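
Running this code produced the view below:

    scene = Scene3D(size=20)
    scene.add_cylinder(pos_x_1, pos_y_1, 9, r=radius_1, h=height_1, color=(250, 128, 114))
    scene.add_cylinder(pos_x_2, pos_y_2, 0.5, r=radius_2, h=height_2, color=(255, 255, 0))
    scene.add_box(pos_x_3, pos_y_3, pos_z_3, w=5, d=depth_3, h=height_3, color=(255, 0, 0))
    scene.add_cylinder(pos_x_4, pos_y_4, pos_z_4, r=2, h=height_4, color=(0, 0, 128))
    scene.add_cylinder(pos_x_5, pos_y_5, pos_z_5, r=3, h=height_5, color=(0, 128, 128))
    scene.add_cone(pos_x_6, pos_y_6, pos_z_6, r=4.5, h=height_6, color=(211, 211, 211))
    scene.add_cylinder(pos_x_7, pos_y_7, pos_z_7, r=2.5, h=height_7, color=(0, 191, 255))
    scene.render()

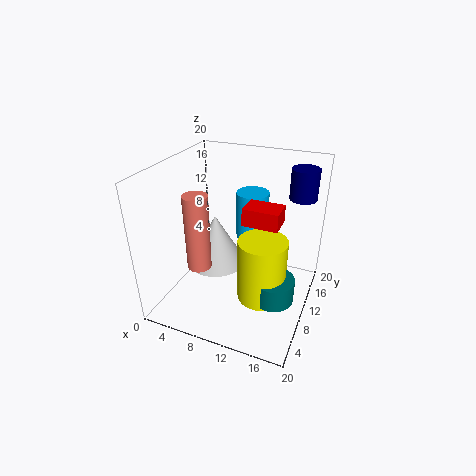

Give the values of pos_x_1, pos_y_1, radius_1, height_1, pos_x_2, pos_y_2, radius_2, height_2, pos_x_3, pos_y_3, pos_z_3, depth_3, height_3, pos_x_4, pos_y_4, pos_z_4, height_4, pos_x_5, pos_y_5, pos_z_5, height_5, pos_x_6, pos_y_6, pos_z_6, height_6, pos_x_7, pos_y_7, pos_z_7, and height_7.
pos_x_1 = 7.5, pos_y_1 = 3.5, radius_1 = 1.5, height_1 = 9.5, pos_x_2 = 13.5, pos_y_2 = 10.5, radius_2 = 3.5, height_2 = 9.5, pos_x_3 = 10.5, pos_y_3 = 10, pos_z_3 = 12, depth_3 = 3.5, height_3 = 2.5, pos_x_4 = 17, pos_y_4 = 17.5, pos_z_4 = 14, height_4 = 4.5, pos_x_5 = 15.5, pos_y_5 = 10, pos_z_5 = 1, height_5 = 3.5, pos_x_6 = 5, pos_y_6 = 13, pos_z_6 = 3, height_6 = 8, pos_x_7 = 9.5, pos_y_7 = 17, pos_z_7 = 6.5, height_7 = 7.5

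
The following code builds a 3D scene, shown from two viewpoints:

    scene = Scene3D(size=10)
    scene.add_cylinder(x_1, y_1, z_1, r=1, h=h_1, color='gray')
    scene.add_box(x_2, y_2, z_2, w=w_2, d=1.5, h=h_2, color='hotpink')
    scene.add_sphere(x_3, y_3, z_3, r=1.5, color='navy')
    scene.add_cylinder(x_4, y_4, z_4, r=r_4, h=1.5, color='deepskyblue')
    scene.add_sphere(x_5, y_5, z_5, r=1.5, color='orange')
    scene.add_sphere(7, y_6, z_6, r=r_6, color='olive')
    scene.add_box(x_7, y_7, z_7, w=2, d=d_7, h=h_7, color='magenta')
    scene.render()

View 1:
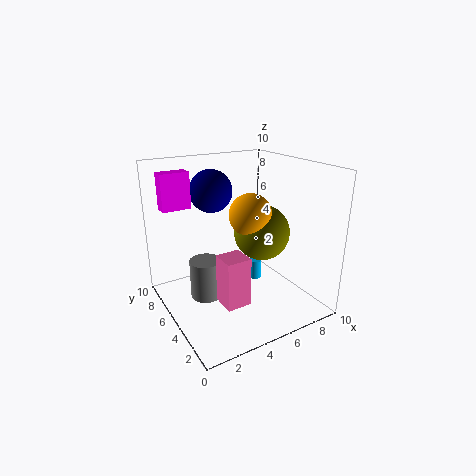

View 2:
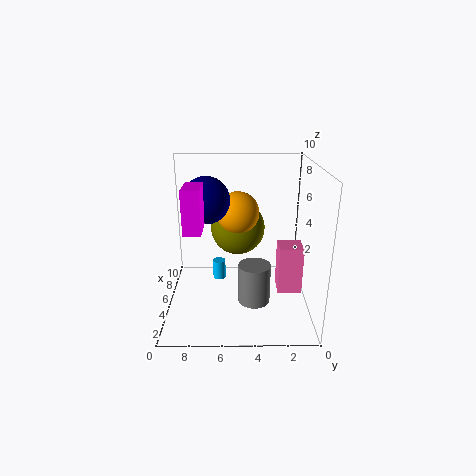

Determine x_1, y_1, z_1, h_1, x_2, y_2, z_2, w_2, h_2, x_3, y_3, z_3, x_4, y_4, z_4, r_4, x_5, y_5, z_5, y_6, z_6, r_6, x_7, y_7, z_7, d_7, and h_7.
x_1 = 2; y_1 = 4; z_1 = 2; h_1 = 2.5; x_2 = 2; y_2 = 1; z_2 = 2.5; w_2 = 1.5; h_2 = 3; x_3 = 4; y_3 = 7; z_3 = 8; x_4 = 7.5; y_4 = 6.5; z_4 = 0.5; r_4 = 0.5; x_5 = 6; y_5 = 5; z_5 = 6.5; y_6 = 5; z_6 = 5; r_6 = 2; x_7 = 0.5; y_7 = 7; z_7 = 7; d_7 = 1; h_7 = 2.5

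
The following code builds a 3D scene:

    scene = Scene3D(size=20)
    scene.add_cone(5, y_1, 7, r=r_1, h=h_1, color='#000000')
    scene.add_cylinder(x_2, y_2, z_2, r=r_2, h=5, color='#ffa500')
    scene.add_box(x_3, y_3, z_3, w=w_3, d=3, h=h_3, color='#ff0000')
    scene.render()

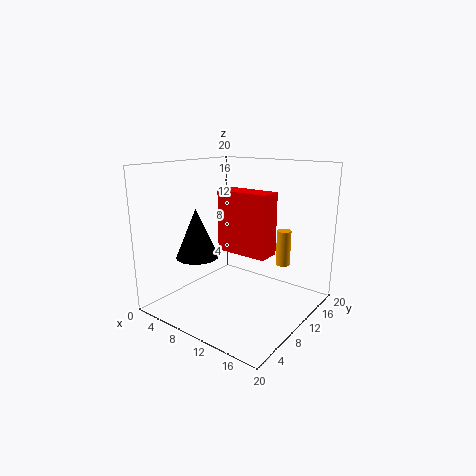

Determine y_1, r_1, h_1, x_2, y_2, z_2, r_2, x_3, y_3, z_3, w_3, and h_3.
y_1 = 7; r_1 = 3; h_1 = 7; x_2 = 15; y_2 = 14; z_2 = 6; r_2 = 1; x_3 = 9; y_3 = 7; z_3 = 9; w_3 = 7; h_3 = 8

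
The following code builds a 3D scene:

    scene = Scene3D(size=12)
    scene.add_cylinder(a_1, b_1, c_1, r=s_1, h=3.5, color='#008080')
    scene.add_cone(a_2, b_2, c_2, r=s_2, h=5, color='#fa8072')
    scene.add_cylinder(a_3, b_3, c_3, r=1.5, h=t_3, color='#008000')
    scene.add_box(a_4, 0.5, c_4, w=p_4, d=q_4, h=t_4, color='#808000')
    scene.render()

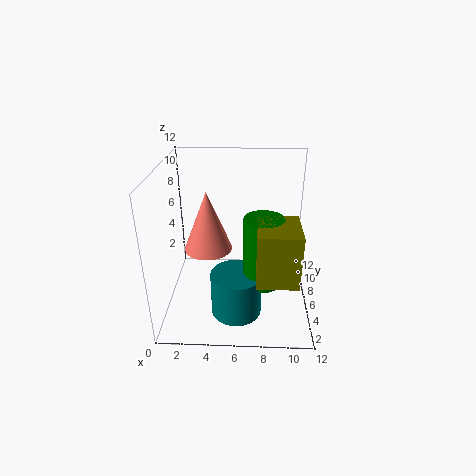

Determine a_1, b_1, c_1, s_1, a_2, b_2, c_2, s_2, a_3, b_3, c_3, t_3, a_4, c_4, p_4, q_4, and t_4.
a_1 = 6
b_1 = 3
c_1 = 1
s_1 = 2
a_2 = 3.5
b_2 = 6
c_2 = 5
s_2 = 2
a_3 = 8
b_3 = 3.5
c_3 = 3.5
t_3 = 5.5
a_4 = 7.5
c_4 = 5
p_4 = 3
q_4 = 3.5
t_4 = 4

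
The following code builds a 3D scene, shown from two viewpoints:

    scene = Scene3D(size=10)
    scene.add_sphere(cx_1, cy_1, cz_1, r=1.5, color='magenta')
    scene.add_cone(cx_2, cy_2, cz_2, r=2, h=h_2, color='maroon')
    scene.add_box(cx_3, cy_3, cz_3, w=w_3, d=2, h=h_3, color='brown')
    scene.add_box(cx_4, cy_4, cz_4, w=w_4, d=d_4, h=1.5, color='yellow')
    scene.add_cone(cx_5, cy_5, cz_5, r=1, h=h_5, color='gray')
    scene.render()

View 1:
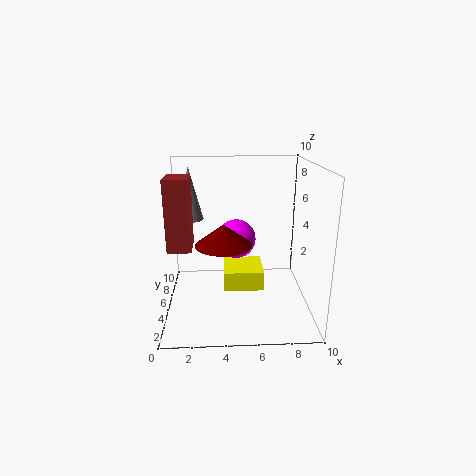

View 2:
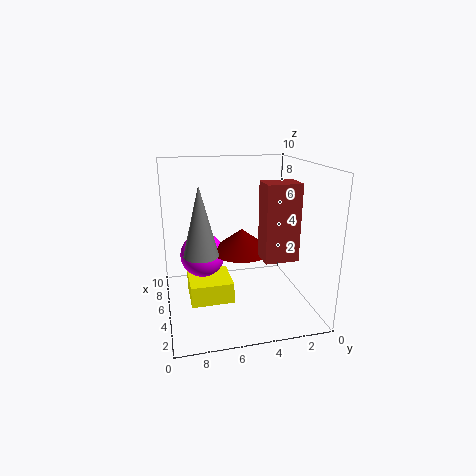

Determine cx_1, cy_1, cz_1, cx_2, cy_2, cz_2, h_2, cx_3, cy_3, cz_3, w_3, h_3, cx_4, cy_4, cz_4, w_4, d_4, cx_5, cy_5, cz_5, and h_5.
cx_1 = 5; cy_1 = 7.5; cz_1 = 4; cx_2 = 4; cy_2 = 5; cz_2 = 4.5; h_2 = 1.5; cx_3 = 0.5; cy_3 = 2.5; cz_3 = 5; w_3 = 1.5; h_3 = 4.5; cx_4 = 4; cy_4 = 5.5; cz_4 = 0.5; w_4 = 3; d_4 = 3; cx_5 = 1.5; cy_5 = 8; cz_5 = 5.5; h_5 = 4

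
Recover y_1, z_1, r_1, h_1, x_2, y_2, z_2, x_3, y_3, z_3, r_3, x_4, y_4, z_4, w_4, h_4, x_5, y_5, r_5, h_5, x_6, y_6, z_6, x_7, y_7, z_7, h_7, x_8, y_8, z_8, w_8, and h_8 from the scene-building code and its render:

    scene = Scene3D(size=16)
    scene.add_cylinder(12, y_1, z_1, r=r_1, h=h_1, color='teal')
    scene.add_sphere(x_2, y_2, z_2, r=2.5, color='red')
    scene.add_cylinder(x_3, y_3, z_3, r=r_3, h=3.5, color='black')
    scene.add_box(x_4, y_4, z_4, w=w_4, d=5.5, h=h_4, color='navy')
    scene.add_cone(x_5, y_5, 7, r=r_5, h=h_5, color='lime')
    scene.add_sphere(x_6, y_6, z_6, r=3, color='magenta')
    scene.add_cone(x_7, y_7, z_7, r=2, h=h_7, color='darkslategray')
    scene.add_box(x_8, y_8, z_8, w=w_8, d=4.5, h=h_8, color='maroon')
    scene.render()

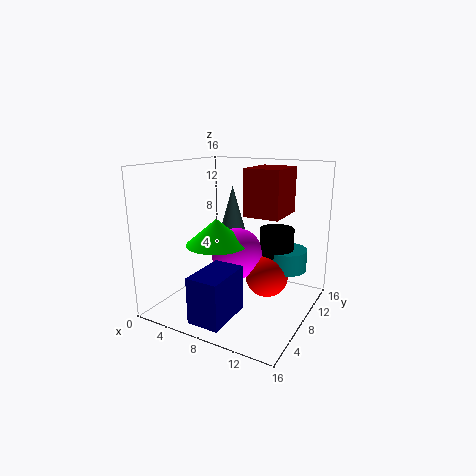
y_1 = 12.5, z_1 = 3.5, r_1 = 2.5, h_1 = 2.5, x_2 = 10.5, y_2 = 10.5, z_2 = 3, x_3 = 11, y_3 = 12, z_3 = 5, r_3 = 2, x_4 = 6, y_4 = 1, z_4 = 0.5, w_4 = 3.5, h_4 = 5, x_5 = 5.5, y_5 = 7.5, r_5 = 3.5, h_5 = 3, x_6 = 7, y_6 = 9.5, z_6 = 5.5, x_7 = 5, y_7 = 12, z_7 = 6, h_7 = 7, x_8 = 10.5, y_8 = 4.5, z_8 = 11.5, w_8 = 3.5, h_8 = 4.5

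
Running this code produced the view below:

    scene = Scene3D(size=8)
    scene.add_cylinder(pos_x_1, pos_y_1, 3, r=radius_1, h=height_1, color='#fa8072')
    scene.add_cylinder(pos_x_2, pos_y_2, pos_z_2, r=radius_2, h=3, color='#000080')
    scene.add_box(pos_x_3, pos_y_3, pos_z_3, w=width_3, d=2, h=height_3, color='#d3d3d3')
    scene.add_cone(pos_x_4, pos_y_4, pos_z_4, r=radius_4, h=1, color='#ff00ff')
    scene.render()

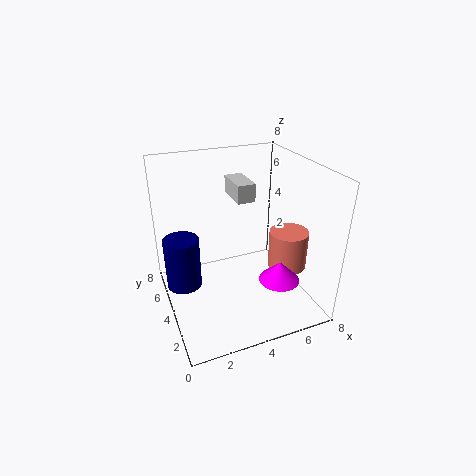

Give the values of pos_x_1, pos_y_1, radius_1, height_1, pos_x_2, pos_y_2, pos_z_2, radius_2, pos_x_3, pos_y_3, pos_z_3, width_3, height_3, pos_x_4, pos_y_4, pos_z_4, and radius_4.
pos_x_1 = 6; pos_y_1 = 2; radius_1 = 1; height_1 = 2; pos_x_2 = 1; pos_y_2 = 5; pos_z_2 = 1; radius_2 = 1; pos_x_3 = 4; pos_y_3 = 4; pos_z_3 = 6; width_3 = 1; height_3 = 1; pos_x_4 = 5; pos_y_4 = 1; pos_z_4 = 3; radius_4 = 1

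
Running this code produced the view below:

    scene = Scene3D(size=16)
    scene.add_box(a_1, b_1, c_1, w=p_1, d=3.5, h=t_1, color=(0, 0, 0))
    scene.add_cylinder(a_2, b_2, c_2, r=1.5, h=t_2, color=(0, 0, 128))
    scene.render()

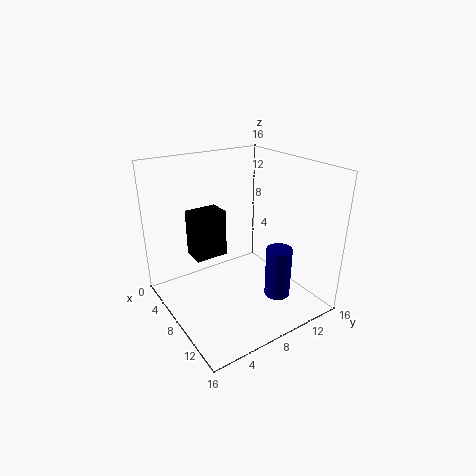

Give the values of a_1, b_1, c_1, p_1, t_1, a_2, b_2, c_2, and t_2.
a_1 = 5.5
b_1 = 3
c_1 = 6.5
p_1 = 2.5
t_1 = 5
a_2 = 10.5
b_2 = 12
c_2 = 0.5
t_2 = 6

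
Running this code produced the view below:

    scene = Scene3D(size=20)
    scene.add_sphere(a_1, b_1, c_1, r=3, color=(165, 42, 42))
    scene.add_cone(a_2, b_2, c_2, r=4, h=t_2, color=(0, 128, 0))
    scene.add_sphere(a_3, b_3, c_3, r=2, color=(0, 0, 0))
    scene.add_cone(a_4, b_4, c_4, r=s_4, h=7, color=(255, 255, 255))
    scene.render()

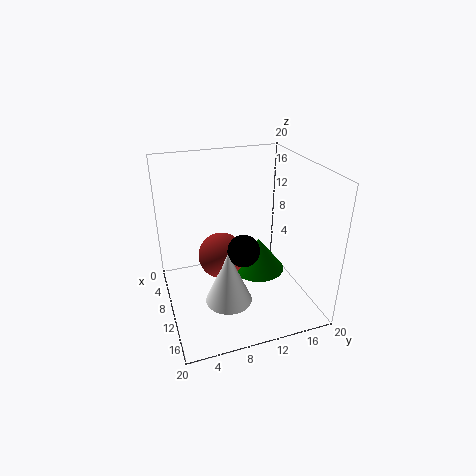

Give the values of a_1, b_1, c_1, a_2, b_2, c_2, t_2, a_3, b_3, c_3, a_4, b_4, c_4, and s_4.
a_1 = 12, b_1 = 7, c_1 = 9, a_2 = 8, b_2 = 14, c_2 = 3, t_2 = 5, a_3 = 15, b_3 = 9, c_3 = 11, a_4 = 15, b_4 = 7, c_4 = 4, s_4 = 3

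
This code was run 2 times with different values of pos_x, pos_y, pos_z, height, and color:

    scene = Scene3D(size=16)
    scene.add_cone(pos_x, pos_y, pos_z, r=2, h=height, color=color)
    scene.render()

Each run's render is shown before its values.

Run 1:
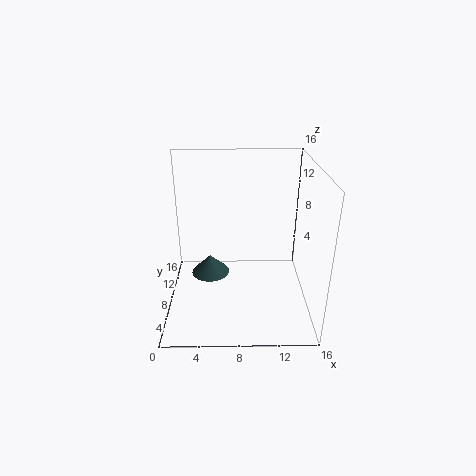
pos_x = 5
pos_y = 6
pos_z = 5
height = 2
color = 'darkslategray'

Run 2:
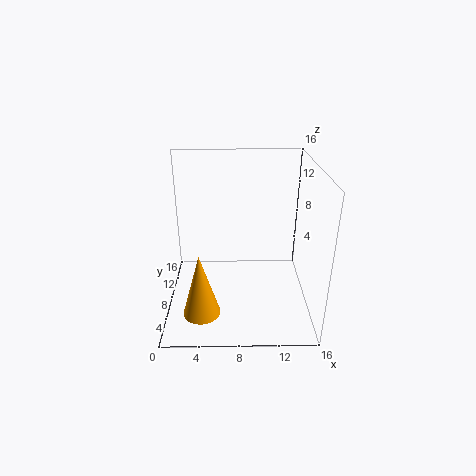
pos_x = 4
pos_y = 4
pos_z = 1
height = 7
color = 'orange'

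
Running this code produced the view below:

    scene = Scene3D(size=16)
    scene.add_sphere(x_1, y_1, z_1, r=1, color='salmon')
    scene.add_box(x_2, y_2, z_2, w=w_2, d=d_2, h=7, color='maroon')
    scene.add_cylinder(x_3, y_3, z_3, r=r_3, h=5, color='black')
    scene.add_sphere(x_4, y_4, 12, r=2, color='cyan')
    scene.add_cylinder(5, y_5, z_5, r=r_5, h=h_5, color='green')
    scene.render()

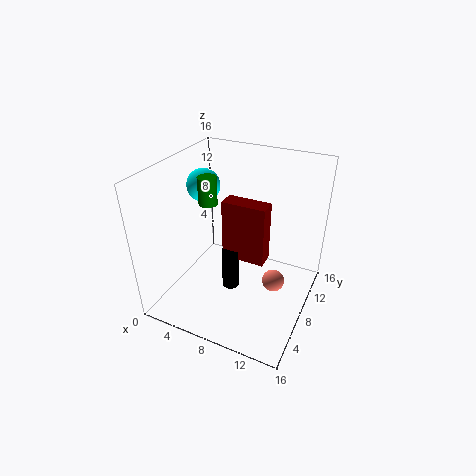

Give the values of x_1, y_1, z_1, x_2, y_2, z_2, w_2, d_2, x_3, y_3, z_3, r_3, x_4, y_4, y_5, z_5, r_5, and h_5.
x_1 = 14, y_1 = 3, z_1 = 8, x_2 = 6, y_2 = 8, z_2 = 5, w_2 = 5, d_2 = 2, x_3 = 7, y_3 = 8, z_3 = 1, r_3 = 1, x_4 = 2, y_4 = 11, y_5 = 7, z_5 = 12, r_5 = 1, h_5 = 3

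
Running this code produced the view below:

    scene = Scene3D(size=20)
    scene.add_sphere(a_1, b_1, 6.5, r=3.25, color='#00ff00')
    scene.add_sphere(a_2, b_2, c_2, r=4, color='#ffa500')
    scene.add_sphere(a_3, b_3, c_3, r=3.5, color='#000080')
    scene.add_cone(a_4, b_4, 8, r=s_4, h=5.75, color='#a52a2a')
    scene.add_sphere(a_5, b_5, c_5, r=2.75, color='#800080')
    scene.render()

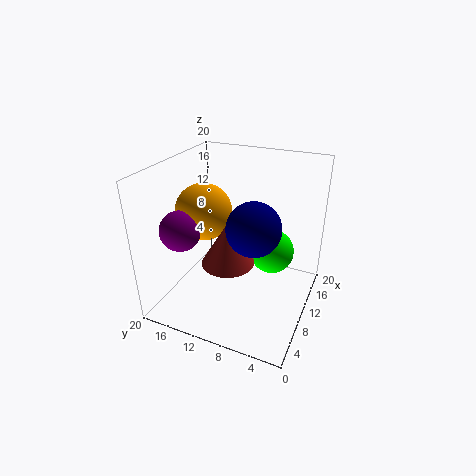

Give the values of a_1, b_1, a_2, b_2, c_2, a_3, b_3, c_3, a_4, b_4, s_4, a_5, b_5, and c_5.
a_1 = 14; b_1 = 6.25; a_2 = 10; b_2 = 15.25; c_2 = 13; a_3 = 7.5; b_3 = 6.75; c_3 = 13.25; a_4 = 6.75; b_4 = 10; s_4 = 3.5; a_5 = 5.75; b_5 = 16.5; c_5 = 11.75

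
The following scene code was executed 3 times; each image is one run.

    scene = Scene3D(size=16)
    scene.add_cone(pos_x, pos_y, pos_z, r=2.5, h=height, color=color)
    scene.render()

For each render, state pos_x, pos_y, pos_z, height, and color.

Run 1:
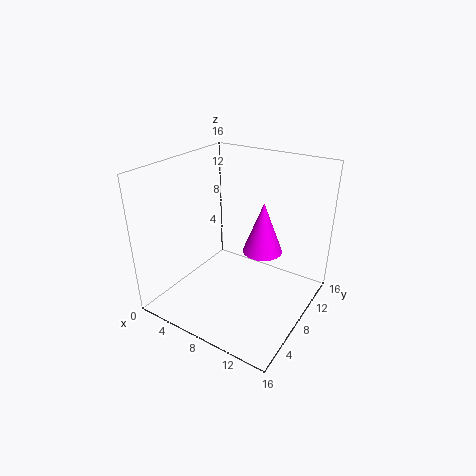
pos_x = 8.5, pos_y = 13, pos_z = 4, height = 6.5, color = 'magenta'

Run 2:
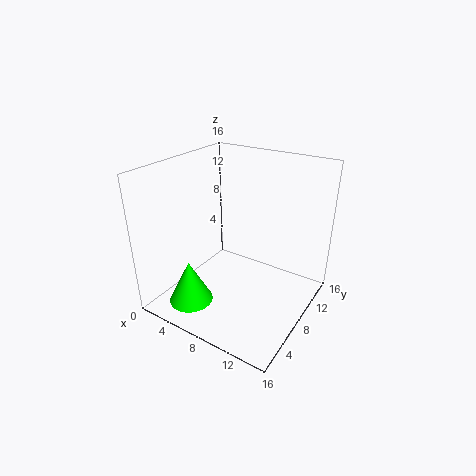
pos_x = 4, pos_y = 4, pos_z = 0.5, height = 5, color = 'lime'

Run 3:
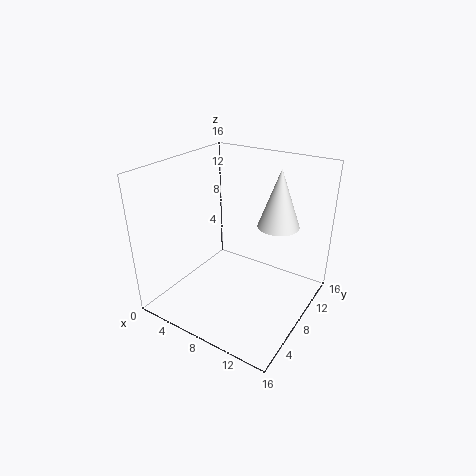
pos_x = 10.5, pos_y = 13, pos_z = 8, height = 7, color = 'white'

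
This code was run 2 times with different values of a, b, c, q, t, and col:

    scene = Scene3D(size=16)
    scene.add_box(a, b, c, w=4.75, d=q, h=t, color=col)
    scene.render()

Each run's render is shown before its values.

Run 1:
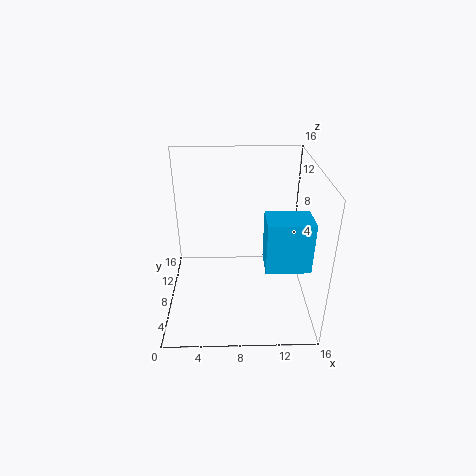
a = 10.75; b = 4; c = 6; q = 3.5; t = 5.5; col = 'deepskyblue'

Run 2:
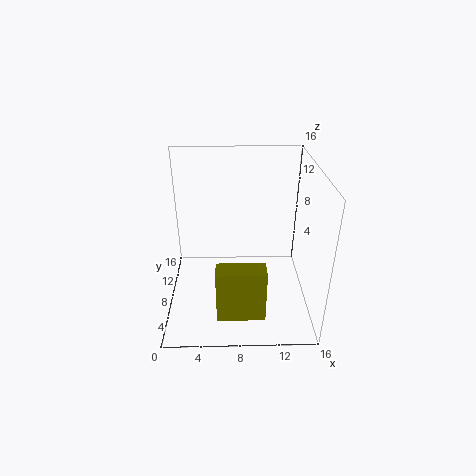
a = 5.75; b = 0.5; c = 3; q = 2; t = 5.5; col = 'olive'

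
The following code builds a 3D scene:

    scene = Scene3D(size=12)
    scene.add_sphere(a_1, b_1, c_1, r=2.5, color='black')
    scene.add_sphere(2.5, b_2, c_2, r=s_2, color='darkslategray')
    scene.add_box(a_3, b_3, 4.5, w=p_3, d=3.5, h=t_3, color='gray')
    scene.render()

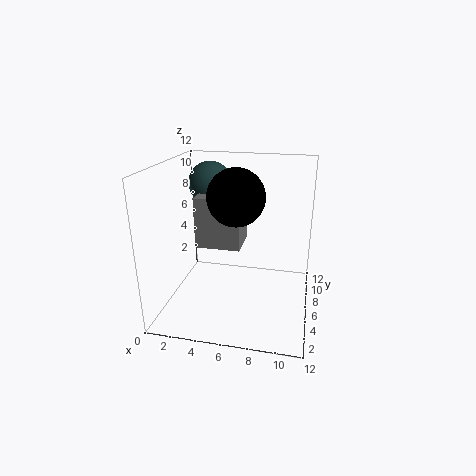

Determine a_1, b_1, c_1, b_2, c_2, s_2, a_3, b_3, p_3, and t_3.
a_1 = 5.5, b_1 = 7.5, c_1 = 9, b_2 = 10, c_2 = 9.5, s_2 = 2, a_3 = 2, b_3 = 6.5, p_3 = 4, t_3 = 4.5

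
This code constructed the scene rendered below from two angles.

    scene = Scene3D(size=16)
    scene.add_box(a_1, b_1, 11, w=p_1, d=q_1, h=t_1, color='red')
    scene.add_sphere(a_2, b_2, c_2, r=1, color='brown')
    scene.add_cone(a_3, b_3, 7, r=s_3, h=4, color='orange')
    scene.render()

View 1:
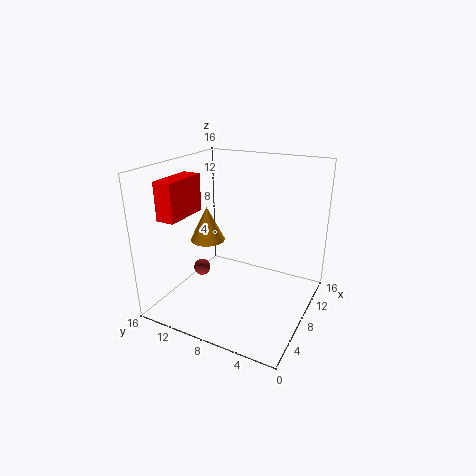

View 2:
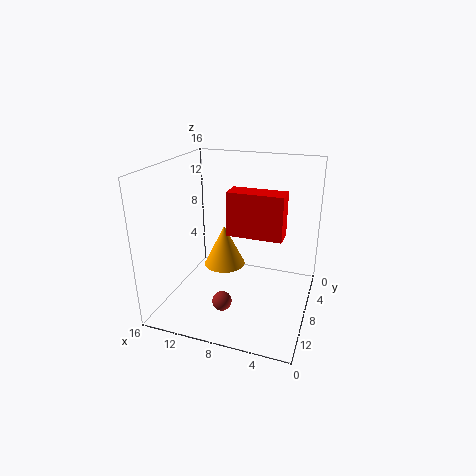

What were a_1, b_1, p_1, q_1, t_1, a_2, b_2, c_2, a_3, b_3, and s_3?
a_1 = 2
b_1 = 12
p_1 = 5
q_1 = 2
t_1 = 4
a_2 = 8
b_2 = 13
c_2 = 3
a_3 = 8
b_3 = 12
s_3 = 2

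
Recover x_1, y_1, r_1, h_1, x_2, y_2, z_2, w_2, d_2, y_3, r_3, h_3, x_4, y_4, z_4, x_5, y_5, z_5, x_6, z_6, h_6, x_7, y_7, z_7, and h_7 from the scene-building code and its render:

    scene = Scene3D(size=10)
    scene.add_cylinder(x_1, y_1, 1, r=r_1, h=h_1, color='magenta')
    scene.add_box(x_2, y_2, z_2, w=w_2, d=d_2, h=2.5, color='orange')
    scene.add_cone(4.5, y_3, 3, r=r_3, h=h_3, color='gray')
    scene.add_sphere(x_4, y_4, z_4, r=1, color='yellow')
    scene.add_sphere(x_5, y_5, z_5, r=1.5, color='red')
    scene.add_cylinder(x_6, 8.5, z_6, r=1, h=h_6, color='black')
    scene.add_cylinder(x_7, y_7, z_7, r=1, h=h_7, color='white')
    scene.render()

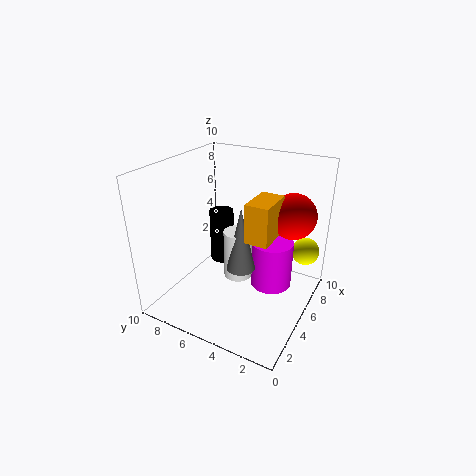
x_1 = 6.5; y_1 = 3; r_1 = 1.5; h_1 = 3.5; x_2 = 3; y_2 = 2; z_2 = 6; w_2 = 2.5; d_2 = 1.5; y_3 = 4.5; r_3 = 1; h_3 = 4.5; x_4 = 8; y_4 = 1; z_4 = 3.5; x_5 = 6; y_5 = 1.5; z_5 = 7; x_6 = 8.5; z_6 = 0.5; h_6 = 4.5; x_7 = 5; y_7 = 5; z_7 = 2; h_7 = 3.5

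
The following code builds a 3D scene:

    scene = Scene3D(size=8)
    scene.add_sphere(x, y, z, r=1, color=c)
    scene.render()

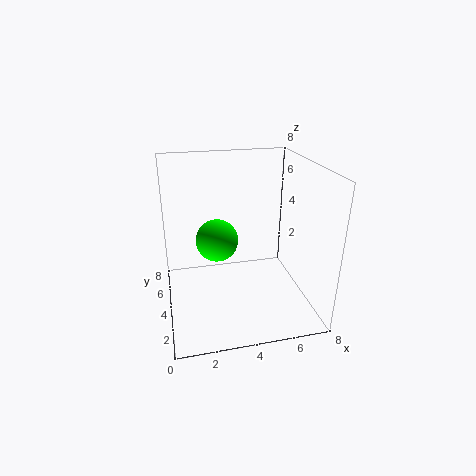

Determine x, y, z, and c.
x = 2.5
y = 2
z = 5
c = 'lime'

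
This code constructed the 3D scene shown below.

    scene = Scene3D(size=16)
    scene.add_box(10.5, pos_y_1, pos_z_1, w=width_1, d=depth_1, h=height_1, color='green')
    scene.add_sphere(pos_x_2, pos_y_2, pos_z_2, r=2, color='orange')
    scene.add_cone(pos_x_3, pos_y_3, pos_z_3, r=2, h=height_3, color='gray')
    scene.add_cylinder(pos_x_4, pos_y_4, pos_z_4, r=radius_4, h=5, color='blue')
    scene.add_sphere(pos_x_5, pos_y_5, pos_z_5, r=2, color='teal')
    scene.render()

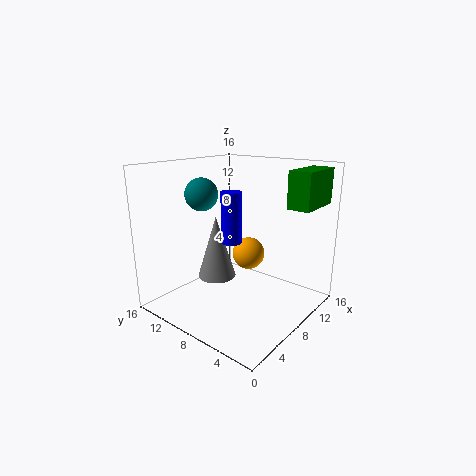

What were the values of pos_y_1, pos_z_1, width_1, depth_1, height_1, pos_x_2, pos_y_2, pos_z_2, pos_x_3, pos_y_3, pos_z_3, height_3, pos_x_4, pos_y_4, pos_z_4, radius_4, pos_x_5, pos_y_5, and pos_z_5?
pos_y_1 = 1, pos_z_1 = 11.5, width_1 = 5.5, depth_1 = 2.5, height_1 = 4, pos_x_2 = 12, pos_y_2 = 9.5, pos_z_2 = 4.5, pos_x_3 = 5, pos_y_3 = 8.5, pos_z_3 = 4.5, height_3 = 6.5, pos_x_4 = 4.5, pos_y_4 = 6, pos_z_4 = 9, radius_4 = 1, pos_x_5 = 8.5, pos_y_5 = 14, pos_z_5 = 12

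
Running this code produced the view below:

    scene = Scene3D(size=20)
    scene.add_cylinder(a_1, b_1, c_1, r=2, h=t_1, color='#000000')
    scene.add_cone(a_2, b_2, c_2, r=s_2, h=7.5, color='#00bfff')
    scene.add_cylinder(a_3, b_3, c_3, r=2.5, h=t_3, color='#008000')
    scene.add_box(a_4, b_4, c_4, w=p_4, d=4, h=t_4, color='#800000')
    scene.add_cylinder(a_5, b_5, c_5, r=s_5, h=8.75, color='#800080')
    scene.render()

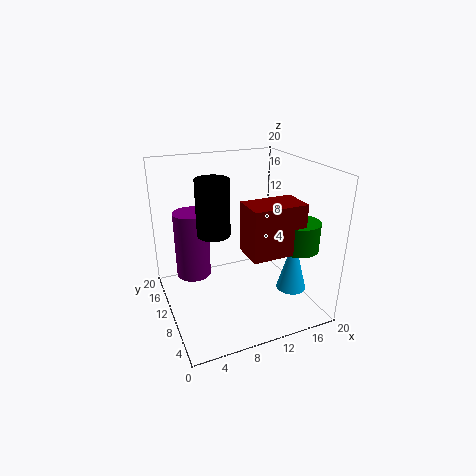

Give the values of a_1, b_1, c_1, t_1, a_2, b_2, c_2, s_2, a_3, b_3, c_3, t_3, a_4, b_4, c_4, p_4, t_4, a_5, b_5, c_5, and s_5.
a_1 = 5.25; b_1 = 6.25; c_1 = 13; t_1 = 6.75; a_2 = 15.75; b_2 = 4.75; c_2 = 3.75; s_2 = 2; a_3 = 14.75; b_3 = 2.5; c_3 = 11; t_3 = 3.5; a_4 = 8; b_4 = 0.75; c_4 = 11.25; p_4 = 6.5; t_4 = 6; a_5 = 3.5; b_5 = 10; c_5 = 6; s_5 = 2.25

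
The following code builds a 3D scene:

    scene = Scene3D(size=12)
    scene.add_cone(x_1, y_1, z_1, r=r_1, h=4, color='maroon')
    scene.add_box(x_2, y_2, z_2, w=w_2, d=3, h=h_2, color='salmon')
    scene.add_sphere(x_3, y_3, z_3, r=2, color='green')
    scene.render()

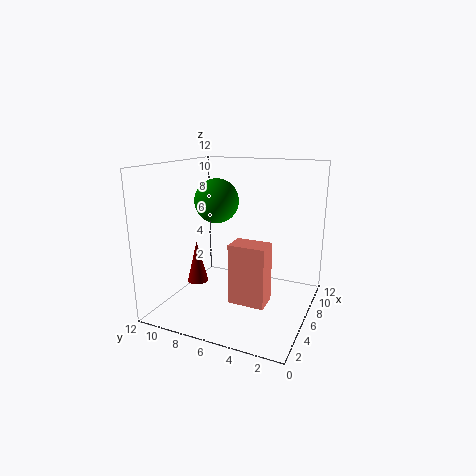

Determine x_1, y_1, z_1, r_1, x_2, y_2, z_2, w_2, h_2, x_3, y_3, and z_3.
x_1 = 7.5
y_1 = 11
z_1 = 0.5
r_1 = 1
x_2 = 4
y_2 = 3
z_2 = 1
w_2 = 2
h_2 = 5
x_3 = 8
y_3 = 9
z_3 = 8.5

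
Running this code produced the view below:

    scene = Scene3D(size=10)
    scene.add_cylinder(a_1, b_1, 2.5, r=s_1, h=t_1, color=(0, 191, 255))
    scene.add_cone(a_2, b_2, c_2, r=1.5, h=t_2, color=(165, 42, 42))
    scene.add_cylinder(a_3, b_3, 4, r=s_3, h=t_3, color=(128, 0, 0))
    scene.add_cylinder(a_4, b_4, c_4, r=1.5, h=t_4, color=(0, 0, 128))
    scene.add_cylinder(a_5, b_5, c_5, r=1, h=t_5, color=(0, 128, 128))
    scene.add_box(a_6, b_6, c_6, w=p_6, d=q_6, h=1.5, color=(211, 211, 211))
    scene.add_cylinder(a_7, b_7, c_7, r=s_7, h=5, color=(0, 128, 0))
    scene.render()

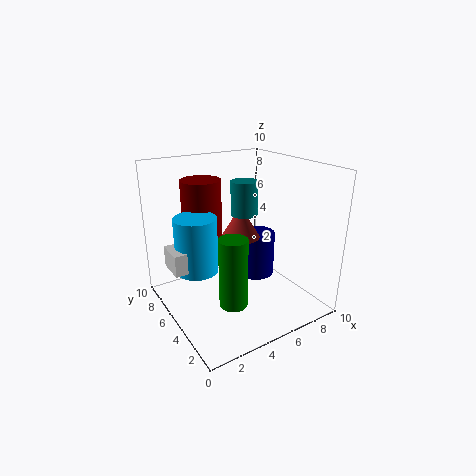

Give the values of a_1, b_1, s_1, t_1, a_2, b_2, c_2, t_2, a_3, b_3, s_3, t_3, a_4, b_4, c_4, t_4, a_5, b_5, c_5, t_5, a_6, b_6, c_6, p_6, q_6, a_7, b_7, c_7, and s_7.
a_1 = 2.5, b_1 = 6.5, s_1 = 1.5, t_1 = 4, a_2 = 6.5, b_2 = 7, c_2 = 4, t_2 = 2.5, a_3 = 4, b_3 = 8.5, s_3 = 1.5, t_3 = 4.5, a_4 = 8, b_4 = 7, c_4 = 0.5, t_4 = 3.5, a_5 = 6.5, b_5 = 6.5, c_5 = 6, t_5 = 2.5, a_6 = 0.5, b_6 = 5.5, c_6 = 3, p_6 = 2.5, q_6 = 2, a_7 = 4, b_7 = 4, c_7 = 0.5, s_7 = 1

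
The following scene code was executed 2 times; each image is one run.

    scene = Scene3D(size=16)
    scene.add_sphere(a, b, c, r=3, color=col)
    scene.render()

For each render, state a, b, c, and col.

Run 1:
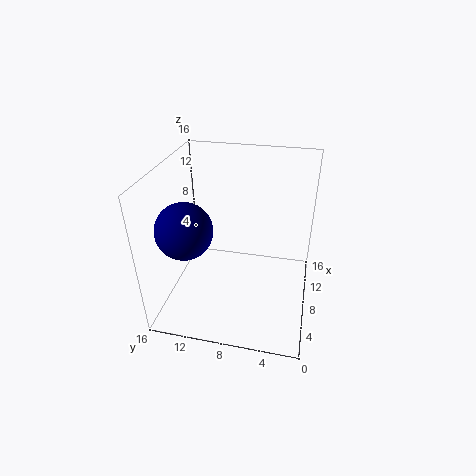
a = 5; b = 13; c = 10; col = 'navy'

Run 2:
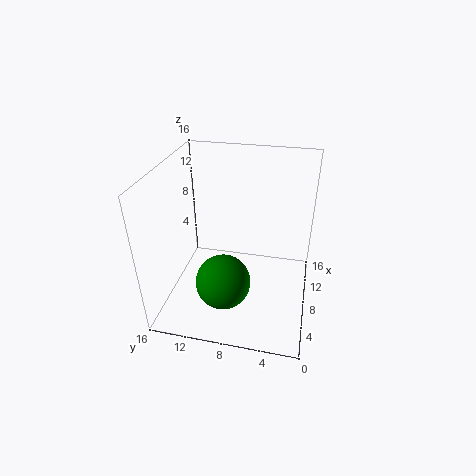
a = 5; b = 9; c = 4; col = 'green'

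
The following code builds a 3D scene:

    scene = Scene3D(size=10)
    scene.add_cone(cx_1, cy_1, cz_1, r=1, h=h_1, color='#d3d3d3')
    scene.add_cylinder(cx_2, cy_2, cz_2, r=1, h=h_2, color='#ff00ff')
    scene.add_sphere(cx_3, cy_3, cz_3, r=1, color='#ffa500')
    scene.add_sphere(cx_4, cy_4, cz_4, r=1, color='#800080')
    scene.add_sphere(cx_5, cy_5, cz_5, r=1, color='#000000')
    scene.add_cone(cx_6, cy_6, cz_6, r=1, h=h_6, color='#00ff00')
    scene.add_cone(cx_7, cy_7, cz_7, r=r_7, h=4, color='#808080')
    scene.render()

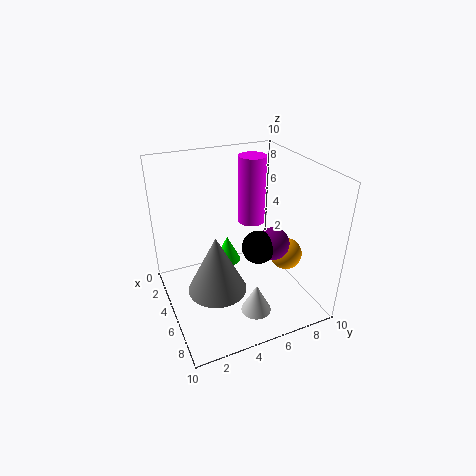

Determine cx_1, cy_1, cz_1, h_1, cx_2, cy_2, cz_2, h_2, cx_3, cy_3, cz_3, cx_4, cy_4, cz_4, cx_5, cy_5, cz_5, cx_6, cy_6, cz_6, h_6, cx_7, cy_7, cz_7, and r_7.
cx_1 = 8
cy_1 = 5
cz_1 = 1
h_1 = 2
cx_2 = 3
cy_2 = 7
cz_2 = 5
h_2 = 5
cx_3 = 8
cy_3 = 7
cz_3 = 5
cx_4 = 8
cy_4 = 6
cz_4 = 6
cx_5 = 8
cy_5 = 5
cz_5 = 6
cx_6 = 3
cy_6 = 5
cz_6 = 2
h_6 = 2
cx_7 = 6
cy_7 = 3
cz_7 = 2
r_7 = 2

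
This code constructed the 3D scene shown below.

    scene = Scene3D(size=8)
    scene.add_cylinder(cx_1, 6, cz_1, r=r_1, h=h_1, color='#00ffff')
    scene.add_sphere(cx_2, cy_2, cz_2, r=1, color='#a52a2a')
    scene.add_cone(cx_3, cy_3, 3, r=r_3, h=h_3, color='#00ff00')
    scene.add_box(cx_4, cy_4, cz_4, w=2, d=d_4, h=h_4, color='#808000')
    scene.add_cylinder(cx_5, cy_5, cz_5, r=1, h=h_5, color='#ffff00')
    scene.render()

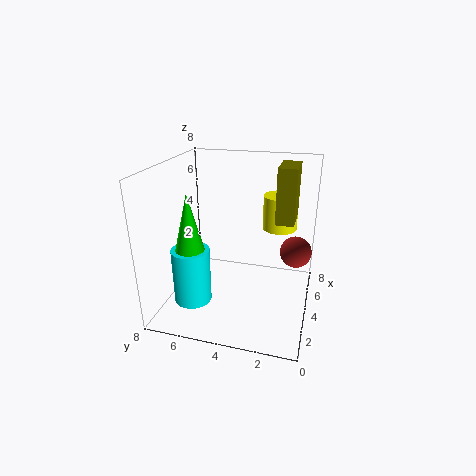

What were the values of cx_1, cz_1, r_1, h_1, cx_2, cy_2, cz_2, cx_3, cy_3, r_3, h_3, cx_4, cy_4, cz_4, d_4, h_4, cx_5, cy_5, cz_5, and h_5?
cx_1 = 2; cz_1 = 1; r_1 = 1; h_1 = 3; cx_2 = 7; cy_2 = 1; cz_2 = 2; cx_3 = 2; cy_3 = 6; r_3 = 1; h_3 = 4; cx_4 = 4; cy_4 = 1; cz_4 = 5; d_4 = 1; h_4 = 3; cx_5 = 6; cy_5 = 2; cz_5 = 4; h_5 = 2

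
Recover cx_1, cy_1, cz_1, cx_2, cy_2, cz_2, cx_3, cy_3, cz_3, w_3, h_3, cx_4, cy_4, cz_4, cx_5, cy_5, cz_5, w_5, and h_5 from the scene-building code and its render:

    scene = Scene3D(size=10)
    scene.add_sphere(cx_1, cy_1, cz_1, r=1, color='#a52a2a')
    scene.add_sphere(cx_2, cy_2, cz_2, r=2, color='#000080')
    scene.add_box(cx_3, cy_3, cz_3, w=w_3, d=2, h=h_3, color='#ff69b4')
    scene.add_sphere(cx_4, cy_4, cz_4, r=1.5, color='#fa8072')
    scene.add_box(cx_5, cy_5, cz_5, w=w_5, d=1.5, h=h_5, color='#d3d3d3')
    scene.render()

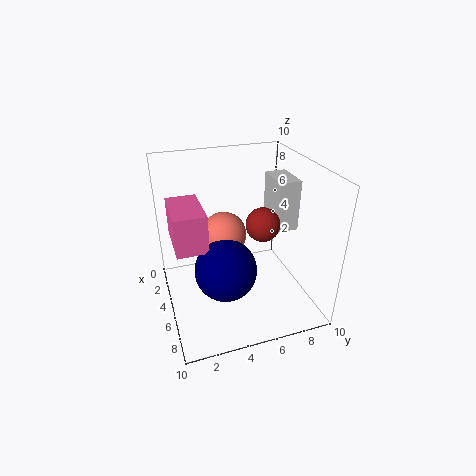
cx_1 = 8
cy_1 = 5.5
cz_1 = 7.5
cx_2 = 7
cy_2 = 3.5
cz_2 = 4
cx_3 = 3.5
cy_3 = 0.5
cz_3 = 5.5
w_3 = 3.5
h_3 = 2.5
cx_4 = 5
cy_4 = 4
cz_4 = 5.5
cx_5 = 3.5
cy_5 = 7.5
cz_5 = 5.5
w_5 = 2.5
h_5 = 3.5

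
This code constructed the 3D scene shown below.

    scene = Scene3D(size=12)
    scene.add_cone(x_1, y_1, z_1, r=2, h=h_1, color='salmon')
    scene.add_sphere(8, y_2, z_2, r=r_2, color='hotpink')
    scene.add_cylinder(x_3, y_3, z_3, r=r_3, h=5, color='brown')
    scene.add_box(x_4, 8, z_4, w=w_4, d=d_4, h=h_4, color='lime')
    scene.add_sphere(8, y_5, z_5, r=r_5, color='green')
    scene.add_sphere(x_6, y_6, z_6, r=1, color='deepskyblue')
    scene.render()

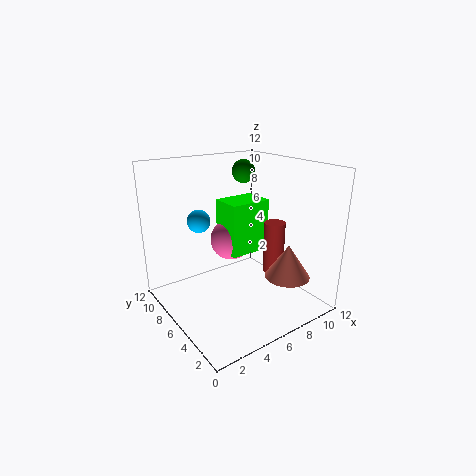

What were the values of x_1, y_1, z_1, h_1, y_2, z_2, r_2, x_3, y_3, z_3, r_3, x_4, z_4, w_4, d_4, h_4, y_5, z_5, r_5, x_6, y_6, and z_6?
x_1 = 10; y_1 = 4; z_1 = 2; h_1 = 3; y_2 = 10; z_2 = 4; r_2 = 2; x_3 = 11; y_3 = 7; z_3 = 1; r_3 = 1; x_4 = 7; z_4 = 3; w_4 = 4; d_4 = 3; h_4 = 5; y_5 = 8; z_5 = 11; r_5 = 1; x_6 = 4; y_6 = 9; z_6 = 7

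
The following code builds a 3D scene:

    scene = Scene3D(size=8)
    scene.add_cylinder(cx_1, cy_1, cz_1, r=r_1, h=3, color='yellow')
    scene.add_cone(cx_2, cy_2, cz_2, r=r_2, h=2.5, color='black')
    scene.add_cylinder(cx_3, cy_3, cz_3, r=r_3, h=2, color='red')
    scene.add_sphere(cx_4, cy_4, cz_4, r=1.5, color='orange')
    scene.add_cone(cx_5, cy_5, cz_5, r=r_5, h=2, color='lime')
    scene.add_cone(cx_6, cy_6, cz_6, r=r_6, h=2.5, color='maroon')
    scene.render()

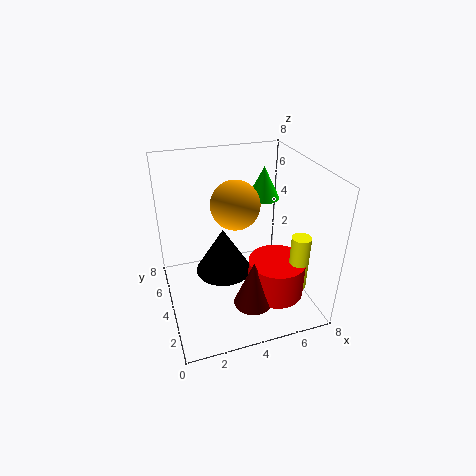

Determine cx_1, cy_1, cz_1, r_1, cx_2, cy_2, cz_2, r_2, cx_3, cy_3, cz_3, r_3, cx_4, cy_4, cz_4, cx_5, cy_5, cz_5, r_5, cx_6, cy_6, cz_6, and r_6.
cx_1 = 6.5; cy_1 = 1.5; cz_1 = 2; r_1 = 0.5; cx_2 = 3; cy_2 = 3.5; cz_2 = 2.5; r_2 = 1.5; cx_3 = 5.5; cy_3 = 2; cz_3 = 1.5; r_3 = 1.5; cx_4 = 4.5; cy_4 = 6; cz_4 = 5; cx_5 = 6.5; cy_5 = 6.5; cz_5 = 5; r_5 = 1; cx_6 = 4; cy_6 = 1.5; cz_6 = 1.5; r_6 = 1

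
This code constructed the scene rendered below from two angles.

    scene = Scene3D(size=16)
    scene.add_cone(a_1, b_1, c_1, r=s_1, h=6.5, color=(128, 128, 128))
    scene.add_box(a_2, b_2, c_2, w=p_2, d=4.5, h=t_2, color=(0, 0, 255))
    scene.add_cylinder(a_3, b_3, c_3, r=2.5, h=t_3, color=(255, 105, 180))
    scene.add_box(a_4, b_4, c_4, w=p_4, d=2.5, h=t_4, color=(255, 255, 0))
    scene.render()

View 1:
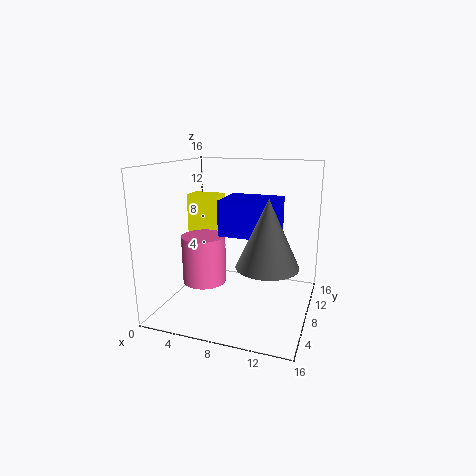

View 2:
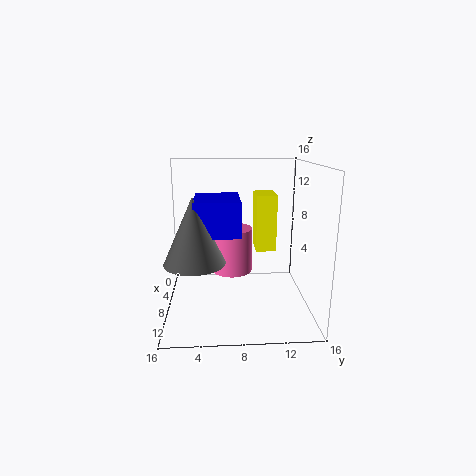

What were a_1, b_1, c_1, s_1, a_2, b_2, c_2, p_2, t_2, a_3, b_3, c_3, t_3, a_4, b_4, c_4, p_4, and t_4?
a_1 = 12.5, b_1 = 3.5, c_1 = 7, s_1 = 3, a_2 = 7.5, b_2 = 3.5, c_2 = 9.5, p_2 = 5.5, t_2 = 3.5, a_3 = 4, b_3 = 7.5, c_3 = 2.5, t_3 = 5.5, a_4 = 0.5, b_4 = 10.5, c_4 = 5, p_4 = 4, t_4 = 7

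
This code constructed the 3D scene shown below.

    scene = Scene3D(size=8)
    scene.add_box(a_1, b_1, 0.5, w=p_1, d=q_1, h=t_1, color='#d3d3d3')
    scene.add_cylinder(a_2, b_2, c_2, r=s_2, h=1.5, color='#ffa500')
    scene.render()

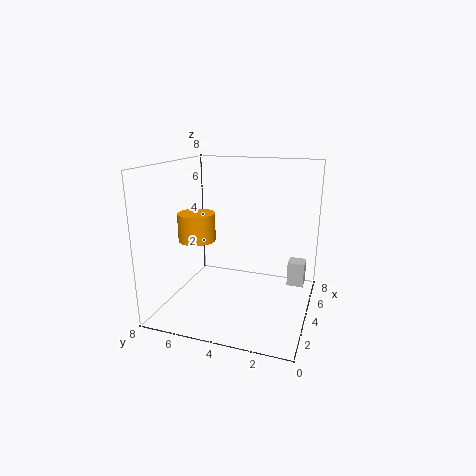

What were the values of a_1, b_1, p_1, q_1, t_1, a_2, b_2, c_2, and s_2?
a_1 = 6
b_1 = 0.5
p_1 = 1
q_1 = 1
t_1 = 1.5
a_2 = 3
b_2 = 6
c_2 = 4
s_2 = 1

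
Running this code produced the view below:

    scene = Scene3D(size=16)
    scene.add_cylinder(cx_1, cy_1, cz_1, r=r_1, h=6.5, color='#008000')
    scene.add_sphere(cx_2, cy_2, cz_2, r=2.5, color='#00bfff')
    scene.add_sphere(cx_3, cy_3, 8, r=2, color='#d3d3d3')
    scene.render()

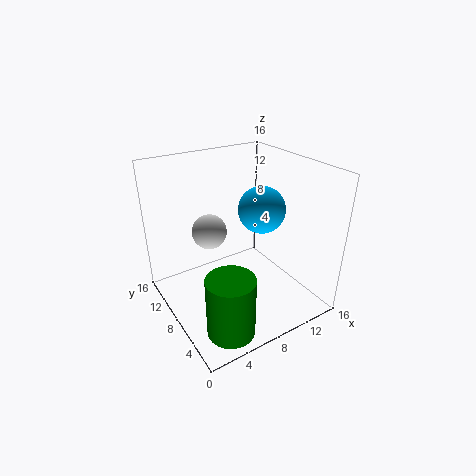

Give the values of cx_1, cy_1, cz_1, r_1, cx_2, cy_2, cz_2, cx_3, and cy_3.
cx_1 = 4
cy_1 = 3
cz_1 = 0.5
r_1 = 2.5
cx_2 = 10
cy_2 = 6.5
cz_2 = 11.5
cx_3 = 6
cy_3 = 11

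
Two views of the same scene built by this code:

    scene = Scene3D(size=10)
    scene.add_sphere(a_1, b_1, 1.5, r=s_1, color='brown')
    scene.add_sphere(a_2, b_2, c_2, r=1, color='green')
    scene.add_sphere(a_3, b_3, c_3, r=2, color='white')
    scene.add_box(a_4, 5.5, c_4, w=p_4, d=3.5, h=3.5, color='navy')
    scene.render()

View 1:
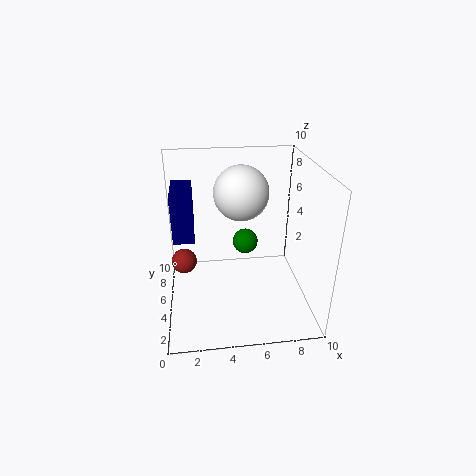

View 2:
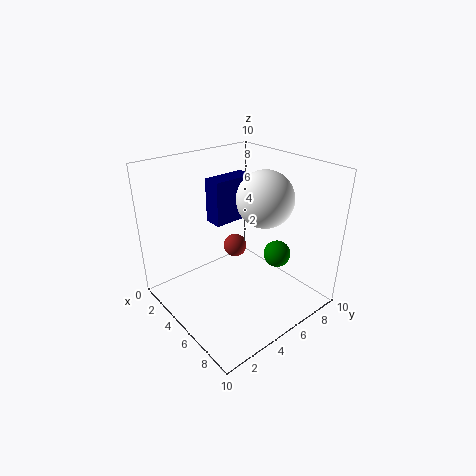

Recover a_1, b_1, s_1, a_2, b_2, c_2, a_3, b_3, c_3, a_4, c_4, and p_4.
a_1 = 1
b_1 = 8
s_1 = 1
a_2 = 6
b_2 = 8
c_2 = 3
a_3 = 5.5
b_3 = 7
c_3 = 7.5
a_4 = 0.5
c_4 = 4.5
p_4 = 1.5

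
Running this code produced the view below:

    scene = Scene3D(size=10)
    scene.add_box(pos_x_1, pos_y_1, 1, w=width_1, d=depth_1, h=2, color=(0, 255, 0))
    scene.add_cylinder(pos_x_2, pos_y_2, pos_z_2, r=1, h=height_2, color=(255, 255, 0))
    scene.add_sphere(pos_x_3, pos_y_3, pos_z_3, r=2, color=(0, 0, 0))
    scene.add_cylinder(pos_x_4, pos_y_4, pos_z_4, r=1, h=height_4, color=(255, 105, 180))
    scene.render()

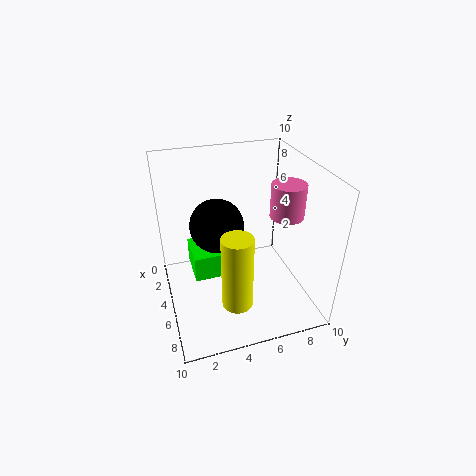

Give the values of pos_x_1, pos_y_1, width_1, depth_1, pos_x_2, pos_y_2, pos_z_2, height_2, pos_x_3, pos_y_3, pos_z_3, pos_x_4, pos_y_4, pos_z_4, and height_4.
pos_x_1 = 1; pos_y_1 = 2; width_1 = 3; depth_1 = 3; pos_x_2 = 8; pos_y_2 = 4; pos_z_2 = 2; height_2 = 5; pos_x_3 = 3; pos_y_3 = 4; pos_z_3 = 5; pos_x_4 = 8; pos_y_4 = 7; pos_z_4 = 8; height_4 = 2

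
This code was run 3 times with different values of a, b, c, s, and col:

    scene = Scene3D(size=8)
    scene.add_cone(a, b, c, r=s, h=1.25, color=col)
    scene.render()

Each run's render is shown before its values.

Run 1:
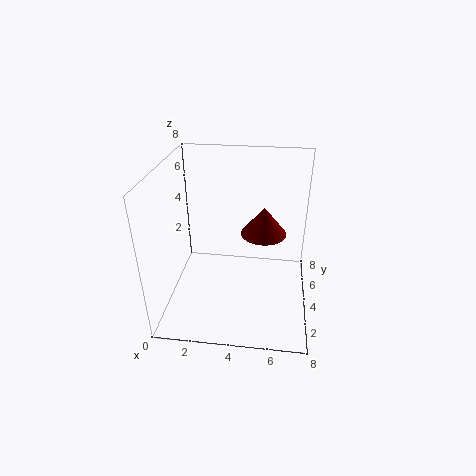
a = 5.5
b = 1.25
c = 6
s = 1
col = 'maroon'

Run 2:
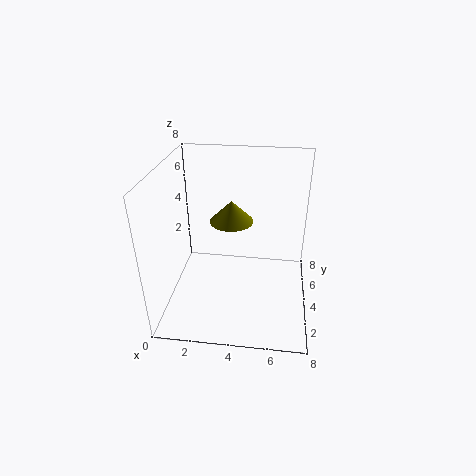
a = 3.5
b = 5
c = 4.5
s = 1.25
col = 'olive'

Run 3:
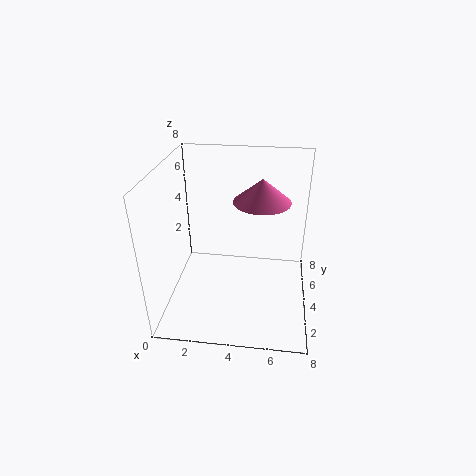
a = 5.25
b = 4
c = 6.25
s = 1.5
col = 'hotpink'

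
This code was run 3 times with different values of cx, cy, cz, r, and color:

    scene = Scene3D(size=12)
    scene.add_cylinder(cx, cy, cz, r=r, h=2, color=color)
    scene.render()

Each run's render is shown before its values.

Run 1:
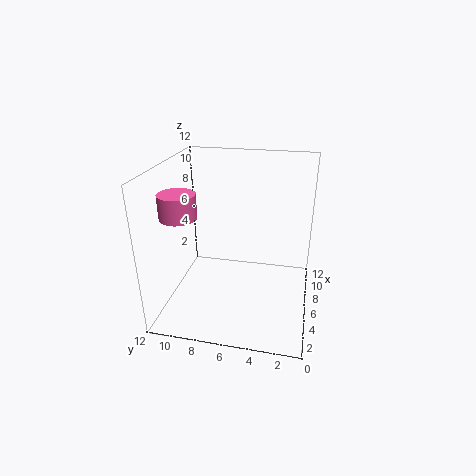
cx = 4.5
cy = 10.5
cz = 8
r = 1.5
color = 'hotpink'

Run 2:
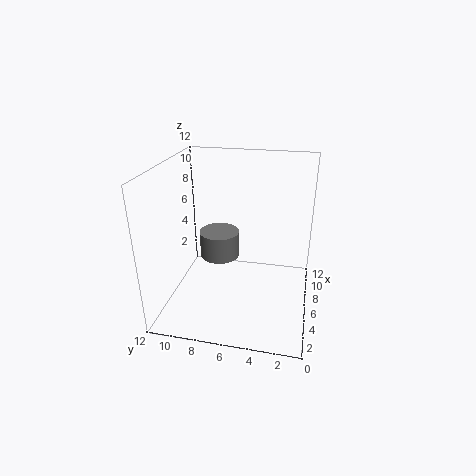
cx = 4
cy = 7
cz = 5.5
r = 1.5
color = 'gray'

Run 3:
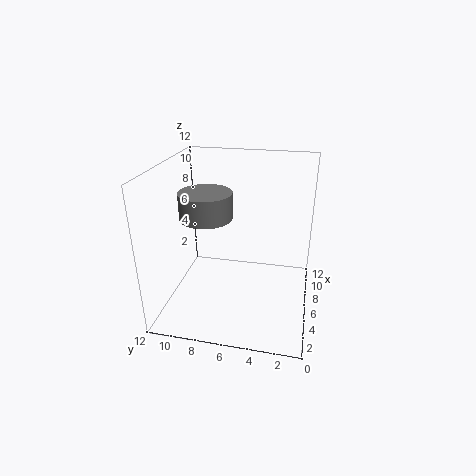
cx = 4
cy = 8
cz = 8.5
r = 2
color = 'gray'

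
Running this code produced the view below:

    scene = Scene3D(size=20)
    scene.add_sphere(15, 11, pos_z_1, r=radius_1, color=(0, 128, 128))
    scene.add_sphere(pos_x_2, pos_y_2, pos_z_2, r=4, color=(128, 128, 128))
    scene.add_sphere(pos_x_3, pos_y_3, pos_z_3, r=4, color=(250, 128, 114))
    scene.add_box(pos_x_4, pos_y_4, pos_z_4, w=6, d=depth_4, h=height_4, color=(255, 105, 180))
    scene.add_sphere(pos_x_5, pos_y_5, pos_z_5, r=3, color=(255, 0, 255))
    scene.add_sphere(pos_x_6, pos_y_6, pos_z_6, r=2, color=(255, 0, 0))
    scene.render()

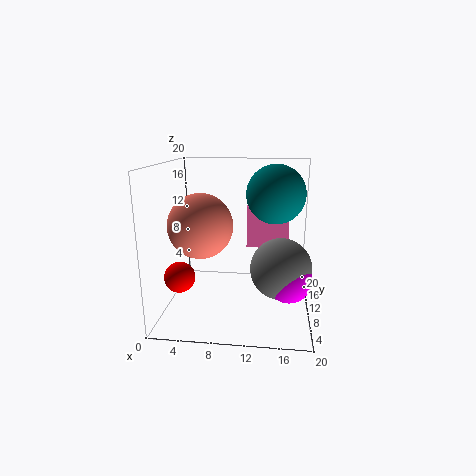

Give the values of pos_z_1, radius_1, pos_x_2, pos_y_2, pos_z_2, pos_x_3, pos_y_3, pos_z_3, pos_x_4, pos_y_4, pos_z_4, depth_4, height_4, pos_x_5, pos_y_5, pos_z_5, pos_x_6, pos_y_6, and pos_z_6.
pos_z_1 = 16
radius_1 = 4
pos_x_2 = 16
pos_y_2 = 7
pos_z_2 = 7
pos_x_3 = 6
pos_y_3 = 5
pos_z_3 = 13
pos_x_4 = 11
pos_y_4 = 12
pos_z_4 = 8
depth_4 = 6
height_4 = 6
pos_x_5 = 17
pos_y_5 = 6
pos_z_5 = 6
pos_x_6 = 3
pos_y_6 = 5
pos_z_6 = 6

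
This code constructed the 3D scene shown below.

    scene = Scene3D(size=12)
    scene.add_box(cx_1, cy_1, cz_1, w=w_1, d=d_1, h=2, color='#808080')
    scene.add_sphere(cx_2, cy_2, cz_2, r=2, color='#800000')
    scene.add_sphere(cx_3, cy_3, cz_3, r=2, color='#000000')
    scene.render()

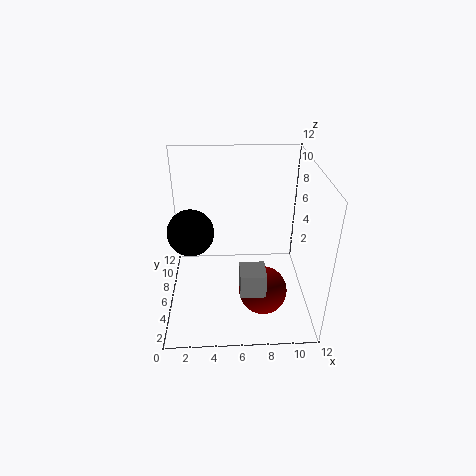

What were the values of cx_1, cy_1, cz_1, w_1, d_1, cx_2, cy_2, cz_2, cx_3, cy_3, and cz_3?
cx_1 = 6
cy_1 = 2
cz_1 = 3
w_1 = 2
d_1 = 2
cx_2 = 8
cy_2 = 4
cz_2 = 2
cx_3 = 2
cy_3 = 7
cz_3 = 6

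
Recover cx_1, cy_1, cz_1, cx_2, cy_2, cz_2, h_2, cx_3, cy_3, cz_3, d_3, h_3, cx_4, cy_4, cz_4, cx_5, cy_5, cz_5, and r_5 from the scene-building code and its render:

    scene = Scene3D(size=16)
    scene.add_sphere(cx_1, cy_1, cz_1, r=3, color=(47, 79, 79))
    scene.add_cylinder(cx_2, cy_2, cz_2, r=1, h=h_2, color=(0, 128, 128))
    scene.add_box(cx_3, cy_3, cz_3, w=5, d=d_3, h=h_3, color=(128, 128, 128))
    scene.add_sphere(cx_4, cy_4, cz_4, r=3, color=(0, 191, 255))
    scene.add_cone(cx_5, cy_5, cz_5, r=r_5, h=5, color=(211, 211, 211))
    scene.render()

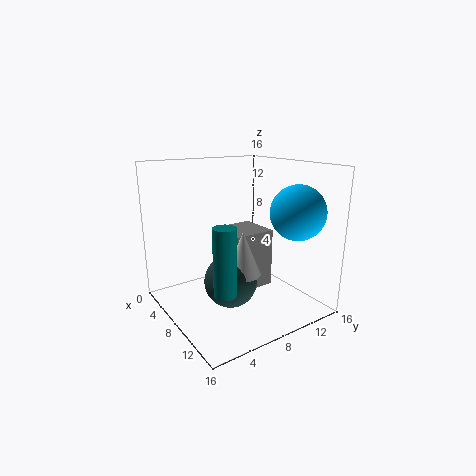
cx_1 = 8
cy_1 = 7
cz_1 = 3
cx_2 = 15
cy_2 = 2
cz_2 = 6
h_2 = 6
cx_3 = 3
cy_3 = 8
cz_3 = 1
d_3 = 5
h_3 = 7
cx_4 = 12
cy_4 = 13
cz_4 = 11
cx_5 = 9
cy_5 = 8
cz_5 = 4
r_5 = 2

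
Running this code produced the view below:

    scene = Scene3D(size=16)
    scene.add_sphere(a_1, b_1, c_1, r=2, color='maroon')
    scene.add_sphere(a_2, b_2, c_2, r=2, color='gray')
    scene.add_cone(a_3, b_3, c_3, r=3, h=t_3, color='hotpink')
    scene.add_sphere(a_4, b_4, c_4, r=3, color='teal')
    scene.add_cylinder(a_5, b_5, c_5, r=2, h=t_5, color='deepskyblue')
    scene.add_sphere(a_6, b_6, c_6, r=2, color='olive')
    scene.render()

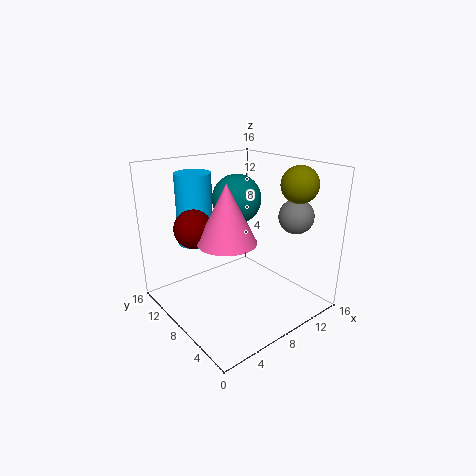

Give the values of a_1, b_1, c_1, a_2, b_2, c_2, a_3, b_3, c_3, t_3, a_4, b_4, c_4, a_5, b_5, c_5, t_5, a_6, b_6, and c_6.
a_1 = 3, b_1 = 9, c_1 = 10, a_2 = 14, b_2 = 5, c_2 = 10, a_3 = 5, b_3 = 6, c_3 = 9, t_3 = 6, a_4 = 11, b_4 = 12, c_4 = 11, a_5 = 5, b_5 = 12, c_5 = 7, t_5 = 8, a_6 = 13, b_6 = 4, c_6 = 14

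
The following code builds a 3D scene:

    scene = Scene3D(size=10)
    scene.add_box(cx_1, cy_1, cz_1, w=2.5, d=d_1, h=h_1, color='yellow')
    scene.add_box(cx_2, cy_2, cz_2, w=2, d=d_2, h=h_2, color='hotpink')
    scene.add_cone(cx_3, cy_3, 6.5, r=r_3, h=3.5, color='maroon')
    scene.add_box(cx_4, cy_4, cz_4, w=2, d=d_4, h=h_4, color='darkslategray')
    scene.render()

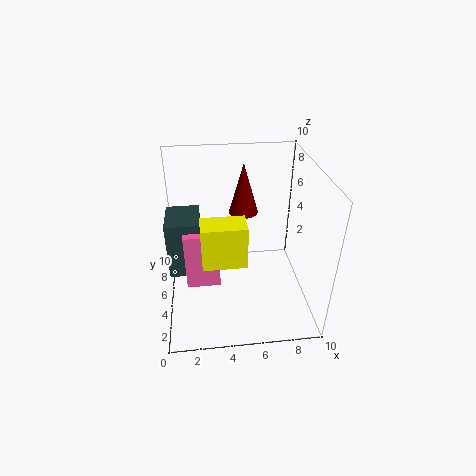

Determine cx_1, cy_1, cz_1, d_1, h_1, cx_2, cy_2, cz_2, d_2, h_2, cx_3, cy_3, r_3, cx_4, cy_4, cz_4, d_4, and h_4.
cx_1 = 2.5, cy_1 = 0.5, cz_1 = 6, d_1 = 1.5, h_1 = 2.5, cx_2 = 1.5, cy_2 = 1.5, cz_2 = 4, d_2 = 2, h_2 = 3.5, cx_3 = 5.5, cy_3 = 6, r_3 = 1, cx_4 = 0.5, cy_4 = 2, cz_4 = 4.5, d_4 = 2.5, h_4 = 3.5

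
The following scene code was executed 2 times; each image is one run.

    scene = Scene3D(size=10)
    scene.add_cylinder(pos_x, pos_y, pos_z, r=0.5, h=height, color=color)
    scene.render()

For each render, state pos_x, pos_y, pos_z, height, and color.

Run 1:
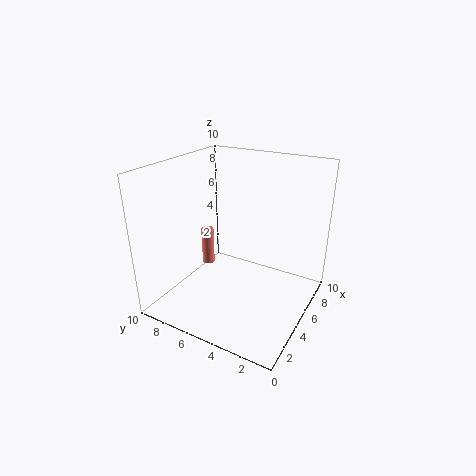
pos_x = 7
pos_y = 9
pos_z = 1
height = 3
color = 'salmon'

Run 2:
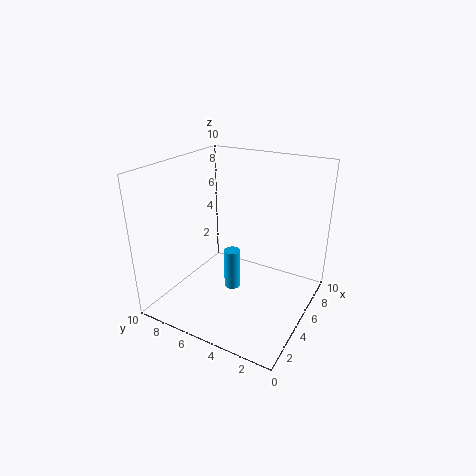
pos_x = 2.5
pos_y = 4
pos_z = 3
height = 2.5
color = 'deepskyblue'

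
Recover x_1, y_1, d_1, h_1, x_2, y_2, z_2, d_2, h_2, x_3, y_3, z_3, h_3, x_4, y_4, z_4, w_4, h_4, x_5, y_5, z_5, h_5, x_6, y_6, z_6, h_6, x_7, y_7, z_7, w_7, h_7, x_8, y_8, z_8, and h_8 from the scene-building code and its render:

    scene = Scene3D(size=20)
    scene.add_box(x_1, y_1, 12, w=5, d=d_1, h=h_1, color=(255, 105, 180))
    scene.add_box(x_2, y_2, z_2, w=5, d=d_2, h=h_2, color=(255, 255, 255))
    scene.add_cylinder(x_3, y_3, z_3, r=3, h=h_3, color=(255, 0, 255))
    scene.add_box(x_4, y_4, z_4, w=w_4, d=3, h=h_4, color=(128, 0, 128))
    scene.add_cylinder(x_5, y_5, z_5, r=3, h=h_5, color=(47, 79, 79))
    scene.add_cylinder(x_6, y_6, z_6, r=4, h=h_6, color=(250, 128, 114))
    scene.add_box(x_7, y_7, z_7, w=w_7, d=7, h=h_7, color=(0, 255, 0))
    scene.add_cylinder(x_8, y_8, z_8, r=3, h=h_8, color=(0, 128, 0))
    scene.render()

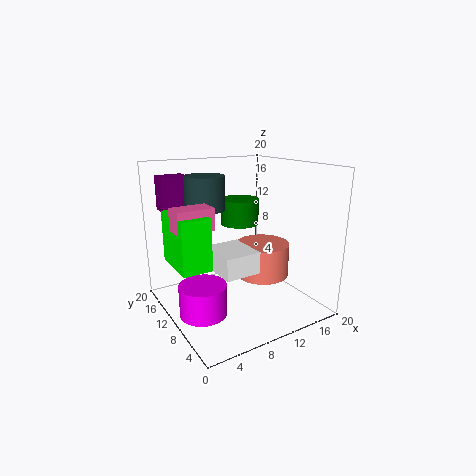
x_1 = 1, y_1 = 9, d_1 = 3, h_1 = 3, x_2 = 6, y_2 = 6, z_2 = 6, d_2 = 6, h_2 = 3, x_3 = 3, y_3 = 7, z_3 = 2, h_3 = 4, x_4 = 2, y_4 = 17, z_4 = 13, w_4 = 4, h_4 = 5, x_5 = 8, y_5 = 16, z_5 = 13, h_5 = 5, x_6 = 15, y_6 = 11, z_6 = 3, h_6 = 5, x_7 = 1, y_7 = 8, z_7 = 7, w_7 = 4, h_7 = 7, x_8 = 14, y_8 = 16, z_8 = 10, h_8 = 4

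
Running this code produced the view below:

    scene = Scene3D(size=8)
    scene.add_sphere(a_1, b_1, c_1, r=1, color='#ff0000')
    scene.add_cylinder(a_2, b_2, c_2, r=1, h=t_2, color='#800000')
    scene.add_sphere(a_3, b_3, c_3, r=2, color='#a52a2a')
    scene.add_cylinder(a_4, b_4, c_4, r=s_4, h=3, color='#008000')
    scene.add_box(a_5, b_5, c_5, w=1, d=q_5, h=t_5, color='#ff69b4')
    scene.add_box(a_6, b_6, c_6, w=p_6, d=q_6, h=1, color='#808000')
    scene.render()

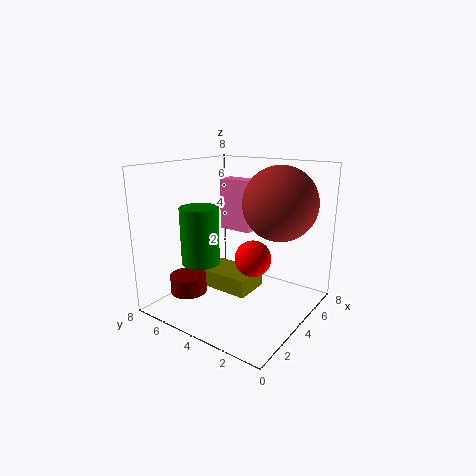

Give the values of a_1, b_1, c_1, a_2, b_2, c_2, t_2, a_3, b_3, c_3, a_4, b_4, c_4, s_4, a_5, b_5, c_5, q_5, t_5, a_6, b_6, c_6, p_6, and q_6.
a_1 = 4, b_1 = 3, c_1 = 3, a_2 = 2, b_2 = 6, c_2 = 1, t_2 = 1, a_3 = 5, b_3 = 2, c_3 = 6, a_4 = 2, b_4 = 5, c_4 = 3, s_4 = 1, a_5 = 5, b_5 = 4, c_5 = 4, q_5 = 2, t_5 = 3, a_6 = 3, b_6 = 3, c_6 = 1, p_6 = 2, q_6 = 3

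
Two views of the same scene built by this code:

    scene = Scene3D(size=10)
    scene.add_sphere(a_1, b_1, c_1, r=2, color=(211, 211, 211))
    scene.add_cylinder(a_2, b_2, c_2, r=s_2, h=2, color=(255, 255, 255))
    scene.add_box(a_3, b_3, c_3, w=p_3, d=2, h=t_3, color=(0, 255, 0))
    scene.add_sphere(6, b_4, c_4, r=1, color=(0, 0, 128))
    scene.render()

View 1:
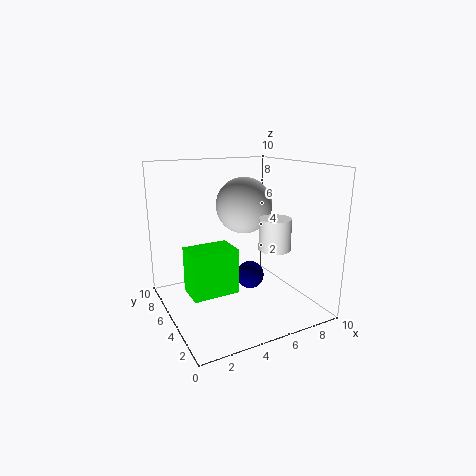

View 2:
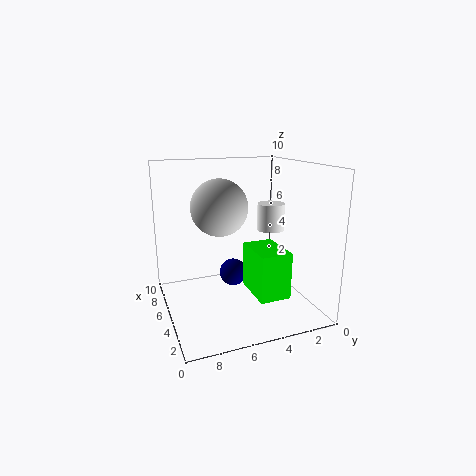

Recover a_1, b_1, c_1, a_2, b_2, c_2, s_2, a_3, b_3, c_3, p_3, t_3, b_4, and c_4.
a_1 = 6, b_1 = 6, c_1 = 7, a_2 = 6, b_2 = 2, c_2 = 5, s_2 = 1, a_3 = 1, b_3 = 3, c_3 = 2, p_3 = 3, t_3 = 3, b_4 = 5, c_4 = 2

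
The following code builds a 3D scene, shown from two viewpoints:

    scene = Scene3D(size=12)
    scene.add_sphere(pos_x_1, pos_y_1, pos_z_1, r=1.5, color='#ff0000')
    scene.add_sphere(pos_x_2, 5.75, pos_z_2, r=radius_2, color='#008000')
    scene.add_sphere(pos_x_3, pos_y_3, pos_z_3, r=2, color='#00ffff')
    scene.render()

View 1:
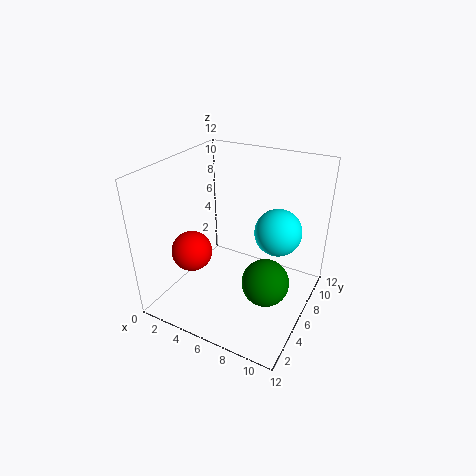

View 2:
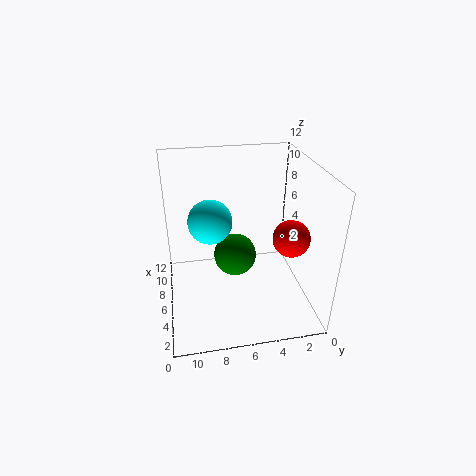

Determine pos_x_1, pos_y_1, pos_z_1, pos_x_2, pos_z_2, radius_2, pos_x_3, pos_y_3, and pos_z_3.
pos_x_1 = 4.25; pos_y_1 = 2; pos_z_1 = 6.5; pos_x_2 = 8.75; pos_z_2 = 2.5; radius_2 = 2; pos_x_3 = 8.75; pos_y_3 = 8; pos_z_3 = 6.25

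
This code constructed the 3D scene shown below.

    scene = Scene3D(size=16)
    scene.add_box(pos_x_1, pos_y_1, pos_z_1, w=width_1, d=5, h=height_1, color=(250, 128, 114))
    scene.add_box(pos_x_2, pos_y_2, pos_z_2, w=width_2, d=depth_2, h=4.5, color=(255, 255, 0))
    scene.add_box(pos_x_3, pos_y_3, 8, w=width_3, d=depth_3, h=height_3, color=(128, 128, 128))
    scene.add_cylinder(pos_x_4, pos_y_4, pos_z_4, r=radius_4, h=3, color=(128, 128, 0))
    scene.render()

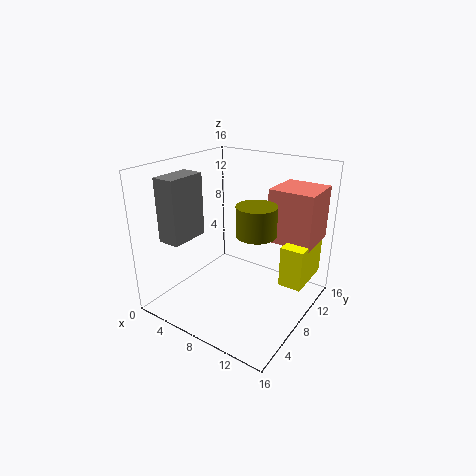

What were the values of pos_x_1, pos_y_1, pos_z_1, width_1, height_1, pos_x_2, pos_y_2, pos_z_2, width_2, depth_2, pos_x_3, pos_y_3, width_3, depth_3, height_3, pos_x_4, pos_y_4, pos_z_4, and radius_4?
pos_x_1 = 10.5; pos_y_1 = 10; pos_z_1 = 7.5; width_1 = 5; height_1 = 6; pos_x_2 = 13; pos_y_2 = 8.5; pos_z_2 = 3.5; width_2 = 2.5; depth_2 = 5.5; pos_x_3 = 1.5; pos_y_3 = 2.5; width_3 = 2.5; depth_3 = 4.5; height_3 = 7; pos_x_4 = 11.5; pos_y_4 = 6; pos_z_4 = 10; radius_4 = 2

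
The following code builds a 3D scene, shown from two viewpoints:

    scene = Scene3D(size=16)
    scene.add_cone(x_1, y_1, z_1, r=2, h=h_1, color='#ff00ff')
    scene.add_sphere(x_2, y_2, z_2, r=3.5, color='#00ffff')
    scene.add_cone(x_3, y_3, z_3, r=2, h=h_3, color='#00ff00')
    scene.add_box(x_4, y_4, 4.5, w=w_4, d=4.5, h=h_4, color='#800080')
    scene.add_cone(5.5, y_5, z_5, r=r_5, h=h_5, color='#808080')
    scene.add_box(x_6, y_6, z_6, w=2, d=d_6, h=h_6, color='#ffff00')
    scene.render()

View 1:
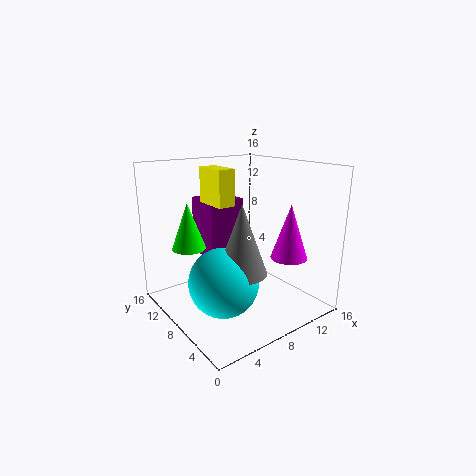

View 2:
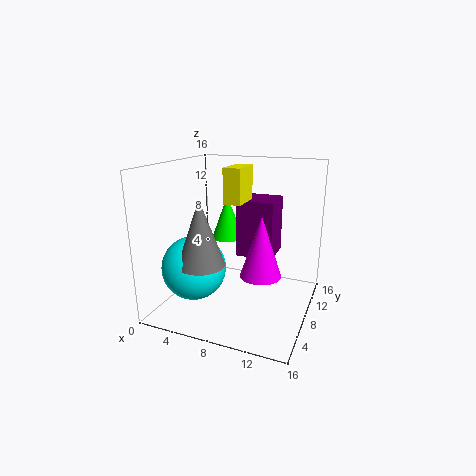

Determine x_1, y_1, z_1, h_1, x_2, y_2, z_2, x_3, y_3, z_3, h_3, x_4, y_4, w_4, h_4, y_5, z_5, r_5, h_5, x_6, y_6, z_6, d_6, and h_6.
x_1 = 12, y_1 = 4, z_1 = 6, h_1 = 6, x_2 = 4, y_2 = 5, z_2 = 5, x_3 = 4.5, y_3 = 13, z_3 = 6, h_3 = 5.5, x_4 = 6.5, y_4 = 11, w_4 = 4.5, h_4 = 7, y_5 = 4, z_5 = 6, r_5 = 2.5, h_5 = 7, x_6 = 6, y_6 = 8.5, z_6 = 11.5, d_6 = 4, h_6 = 4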